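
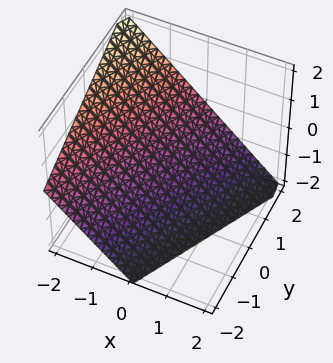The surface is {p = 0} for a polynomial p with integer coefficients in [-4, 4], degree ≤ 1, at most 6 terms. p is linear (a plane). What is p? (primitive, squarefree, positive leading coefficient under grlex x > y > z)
1. deg p = 1.
2. Checking where it meets the axes: it meets the z-axis at z = -1 (among the integer gridlines); it meets the y-axis at y = 2 (among the integer gridlines); it meets the x-axis at x = -1 (among the integer gridlines).
3. Assembling these constraints gives the stated polynomial.

2*x - y + 2*z + 2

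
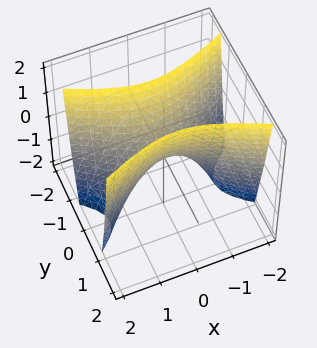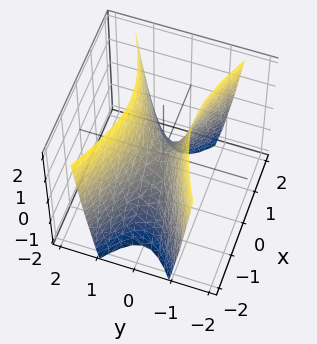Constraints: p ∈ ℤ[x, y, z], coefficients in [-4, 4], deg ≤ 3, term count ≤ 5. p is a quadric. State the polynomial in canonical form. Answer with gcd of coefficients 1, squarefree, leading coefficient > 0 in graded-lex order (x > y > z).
1. The degree is 2 — a hyperbolic paraboloid; a quadric.
2. Symmetries: the x ↦ −x reflection is a symmetry, so x appears only in even powers; mirror symmetry y ↦ −y ⇒ only even powers of y.
3. From the visible intercepts: one z-axis crossing is at z = 0; it crosses the y-axis at the gridline y = 0; it crosses the x-axis at the gridline x = 0.
4. Fitting integer coefficients to these (and the overall shape) gives p.

x^2 - 3*y^2 + z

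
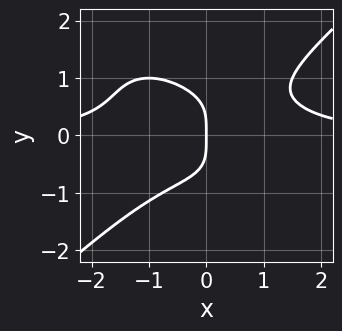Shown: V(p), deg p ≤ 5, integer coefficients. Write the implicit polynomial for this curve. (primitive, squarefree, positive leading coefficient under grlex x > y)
First, degree: a generic line meets the curve in up to 4 points, so deg p = 4.
Then, reading off the gridlines: it crosses the x-axis at the gridline x = 0; it meets the y-axis at y = 0 (among the integer gridlines).
Finally, assembling these constraints gives the stated polynomial.

2*x^3*y + x^2*y^2 - x*y^3 - 3*y^4 - 3*x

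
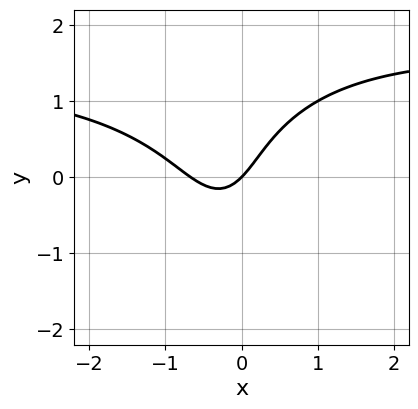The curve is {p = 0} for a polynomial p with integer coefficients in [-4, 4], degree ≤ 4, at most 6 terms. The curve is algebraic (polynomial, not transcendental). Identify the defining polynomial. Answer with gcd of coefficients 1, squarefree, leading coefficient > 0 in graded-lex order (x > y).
(a) The degree is 3 — the shape is more complex than any degree-2 curve.
(b) Observable constraints: one x-axis crossing is at x = 0; it meets the y-axis at y = 0 (among the integer gridlines).
(c) These observations pin down the coefficients.

2*x^2*y + y^3 - 3*x^2 - 2*x + 2*y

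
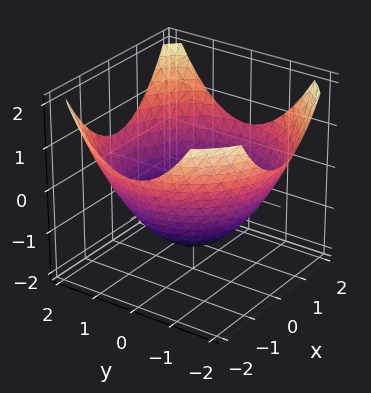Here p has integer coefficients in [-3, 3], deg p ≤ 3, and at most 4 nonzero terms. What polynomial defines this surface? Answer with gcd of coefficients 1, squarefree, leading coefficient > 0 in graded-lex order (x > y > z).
First, degree: a generic line meets the surface in up to 2 points, so deg p = 2.
Next, symmetries: the z-axis is an axis of rotation, so x and y enter only as x² + y².
Next, reading off the gridlines: a circular section at z = -1 has radius exactly 1.
Finally, fitting integer coefficients to these (and the overall shape) gives p.

x^2 + y^2 - 2*z - 3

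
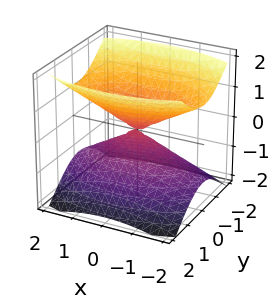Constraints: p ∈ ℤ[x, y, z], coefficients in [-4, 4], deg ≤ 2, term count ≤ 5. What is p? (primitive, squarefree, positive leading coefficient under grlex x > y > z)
x^2 + 3*y^2 - 3*z^2

(a) I count 2 distinct pieces.
(b) The degree is 2 — a double cone through the origin; a quadric.
(c) Symmetries: it's symmetric under x → −x, forcing even powers of x; the z ↦ −z reflection is a symmetry, so z appears only in even powers; the y ↦ −y reflection is a symmetry, so y appears only in even powers.
(d) Reading off the gridlines: one z-axis crossing is at z = 0; one y-axis crossing is at y = 0.
(e) These observations pin down the coefficients.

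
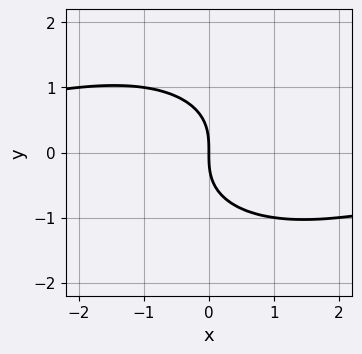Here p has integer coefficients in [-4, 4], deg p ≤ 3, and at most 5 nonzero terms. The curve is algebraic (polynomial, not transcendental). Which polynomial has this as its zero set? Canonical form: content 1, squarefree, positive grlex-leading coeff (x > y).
1. The degree is 3 — a generic line meets the curve in up to 3 points.
2. Reading off the gridlines: one x-axis crossing is at x = 0; it crosses the y-axis at the gridline y = 0.
3. These observations pin down the coefficients.

x^2*y + 2*y^3 + 3*x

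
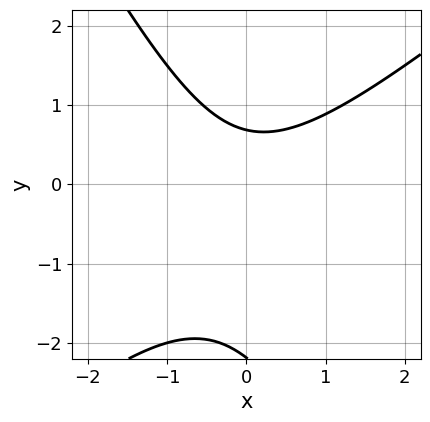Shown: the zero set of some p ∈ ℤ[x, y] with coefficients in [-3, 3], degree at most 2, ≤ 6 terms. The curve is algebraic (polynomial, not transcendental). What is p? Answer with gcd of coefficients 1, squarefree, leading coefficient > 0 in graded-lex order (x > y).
First, deg p = 2.
Next, checking where it meets the axes: no x-intercept at any integer in the box.
Finally, fitting integer coefficients to these (and the overall shape) gives p.

3*x^2 - 2*x*y - 2*y^2 - 3*y + 3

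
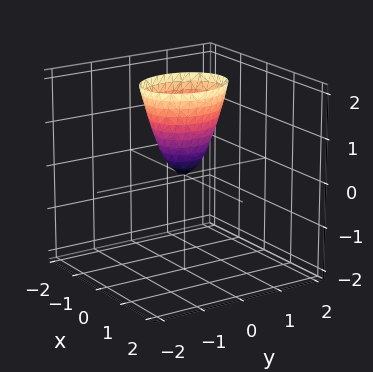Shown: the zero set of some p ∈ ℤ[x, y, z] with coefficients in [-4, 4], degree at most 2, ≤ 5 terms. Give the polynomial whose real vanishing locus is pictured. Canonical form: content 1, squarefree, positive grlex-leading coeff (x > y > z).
1. Degree: a paraboloid; a quadric, so deg p = 2.
2. Symmetries: it's symmetric under x → −x, forcing even powers of x; the y ↦ −y reflection is a symmetry, so y appears only in even powers.
3. Reading off the gridlines: it crosses the x-axis at the gridline x = 0; it crosses the y-axis at the gridline y = 0.
4. Solving for integer coefficients yields p as stated.

3*x^2 + 2*y^2 - z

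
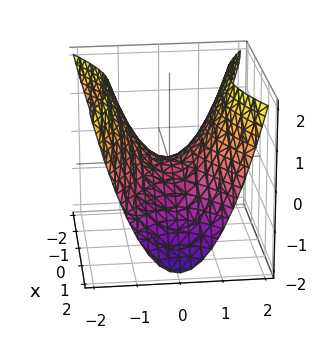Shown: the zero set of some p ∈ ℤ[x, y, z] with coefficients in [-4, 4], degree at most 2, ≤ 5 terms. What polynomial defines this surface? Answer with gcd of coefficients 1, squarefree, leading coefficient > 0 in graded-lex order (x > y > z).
1. deg p = 2. A hyperbolic paraboloid; a quadric.
2. Symmetries: mirror symmetry x ↦ −x ⇒ only even powers of x; mirror symmetry y ↦ −y ⇒ only even powers of y.
3. Checking where it meets the axes: it meets the z-axis at z = 0 (among the integer gridlines); it crosses the x-axis at the gridline x = 0; it meets the y-axis at y = 0 (among the integer gridlines).
4. The integer polynomial consistent with all of this is the stated p.

x^2 - 2*y^2 + 2*z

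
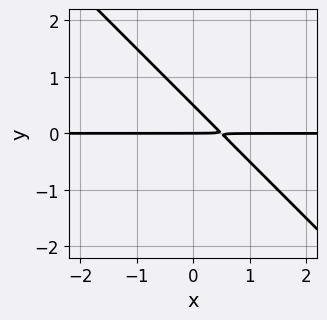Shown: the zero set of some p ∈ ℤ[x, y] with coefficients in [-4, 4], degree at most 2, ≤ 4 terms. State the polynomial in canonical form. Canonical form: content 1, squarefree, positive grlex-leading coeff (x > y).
2*x*y + 2*y^2 - y

The degree is 2 — no degree-1 curve has this shape.
Observable constraints: it crosses the y-axis at the gridline y = 0; the visible x-axis segment lies entirely on the curve.
The integer polynomial consistent with all of this is the stated p.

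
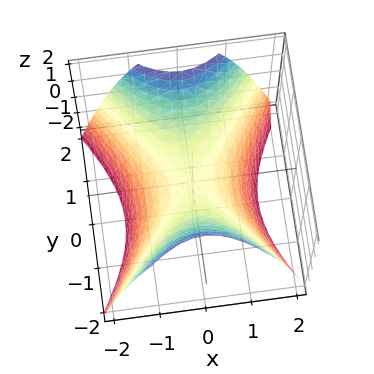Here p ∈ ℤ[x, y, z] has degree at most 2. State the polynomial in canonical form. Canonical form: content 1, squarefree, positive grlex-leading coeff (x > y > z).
3*x^2 - 2*y^2 + 3*z

First, the degree is 2 — a saddle surface; a quadric.
Then, symmetries: mirror symmetry y ↦ −y ⇒ only even powers of y; mirror symmetry x ↦ −x ⇒ only even powers of x.
Then, checking where it meets the axes: it crosses the x-axis at the gridline x = 0; one z-axis crossing is at z = 0; one y-axis crossing is at y = 0.
Finally, together with the visible shape, these determine p as stated.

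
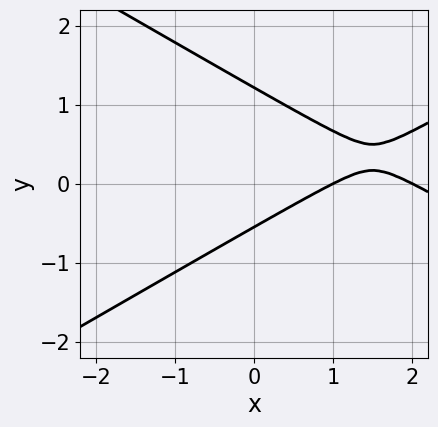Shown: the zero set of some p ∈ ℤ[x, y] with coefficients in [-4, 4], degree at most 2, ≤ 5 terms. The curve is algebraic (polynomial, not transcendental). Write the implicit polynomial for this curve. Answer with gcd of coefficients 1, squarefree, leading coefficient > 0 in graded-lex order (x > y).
x^2 - 3*y^2 - 3*x + 2*y + 2

deg p = 2. The shape is more complex than any degree-1 curve.
Observable constraints: the x-axis gridline crossings are at x ∈ {1, 2}.
Matching integer coefficients to the picture gives p.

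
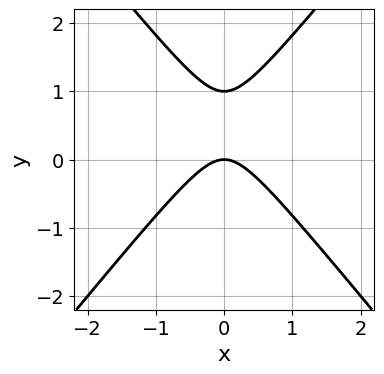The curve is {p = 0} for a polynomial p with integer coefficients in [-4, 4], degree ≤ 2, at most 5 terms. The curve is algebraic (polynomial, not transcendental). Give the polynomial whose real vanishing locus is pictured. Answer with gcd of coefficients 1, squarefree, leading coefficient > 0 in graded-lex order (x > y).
3*x^2 - 2*y^2 + 2*y

(a) deg p = 2.
(b) Symmetries: the x ↦ −x reflection is a symmetry, so x appears only in even powers.
(c) Against the integer gridlines: one x-axis crossing is at x = 0; the y-axis gridline crossings are at y ∈ {0, 1}.
(d) These observations pin down the coefficients.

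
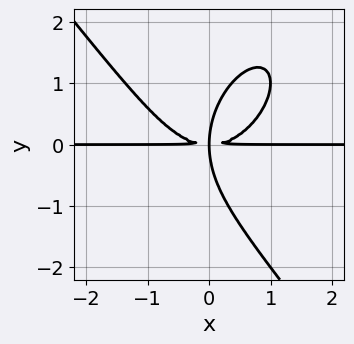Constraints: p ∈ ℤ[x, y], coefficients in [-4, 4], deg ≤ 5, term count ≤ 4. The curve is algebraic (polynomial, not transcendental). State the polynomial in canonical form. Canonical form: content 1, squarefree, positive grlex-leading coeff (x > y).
First, deg p = 4. A generic line meets the curve in up to 4 points.
Next, observable constraints: the visible x-axis segment lies entirely on the curve.
Finally, the integer polynomial consistent with all of this is the stated p.

2*x^3*y + y^4 - 3*x*y^2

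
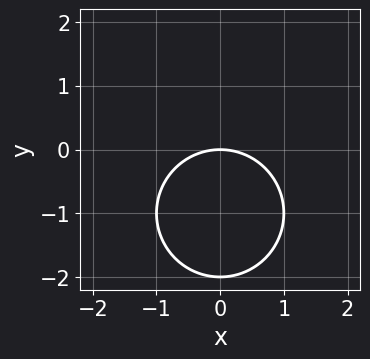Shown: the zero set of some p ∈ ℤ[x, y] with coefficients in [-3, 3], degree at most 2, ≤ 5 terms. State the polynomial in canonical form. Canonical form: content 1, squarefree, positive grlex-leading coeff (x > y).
First, the degree is 2 — the shape is more complex than any degree-1 curve.
Next, symmetries: mirror symmetry x ↦ −x ⇒ only even powers of x.
Then, from the axis intercepts and sections: one x-axis crossing is at x = 0; among the integer gridlines, it crosses the y-axis at y ∈ {-2, 0}.
Finally, together with the visible shape, these determine p as stated.

x^2 + y^2 + 2*y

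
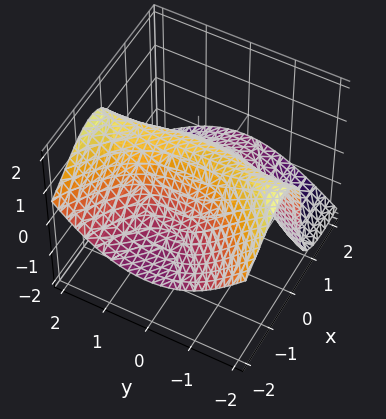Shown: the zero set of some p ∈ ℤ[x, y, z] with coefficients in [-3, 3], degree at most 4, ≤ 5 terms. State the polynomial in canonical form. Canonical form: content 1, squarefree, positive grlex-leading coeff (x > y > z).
Degree: the shape is more complex than any degree-2 surface, so deg p = 3.
Reading off the gridlines: the x-axis gridline crossings are at x ∈ {-1, 1}; no y-intercept at any integer in the box.
The integer polynomial consistent with all of this is the stated p.

3*x^2*z + 2*x*y^2 + z^3 + 2*x^2 - 2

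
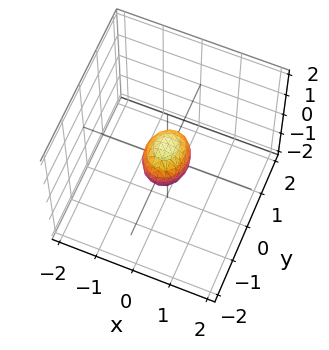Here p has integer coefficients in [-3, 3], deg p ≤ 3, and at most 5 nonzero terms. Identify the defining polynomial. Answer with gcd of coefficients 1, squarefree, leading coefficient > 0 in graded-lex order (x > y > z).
3*x^2 + 2*y^2 + 2*z^2 - 1

Degree: bounded and convex; a quadric, so deg p = 2.
Symmetries: mirror symmetry z ↦ −z ⇒ only even powers of z; mirror symmetry x ↦ −x ⇒ only even powers of x; mirror symmetry y ↦ −y ⇒ only even powers of y.
Together with the visible shape, these determine p as stated.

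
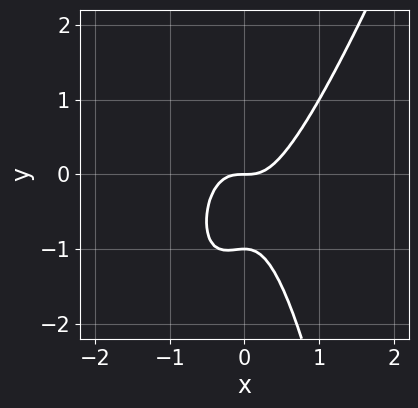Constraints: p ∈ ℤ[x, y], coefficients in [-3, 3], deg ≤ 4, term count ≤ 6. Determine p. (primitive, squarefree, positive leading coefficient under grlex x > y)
3*x^3 - x^2*y - y^2 - y

deg p = 3. A generic line meets the curve in up to 3 points.
From the axis intercepts and sections: among the integer gridlines, it crosses the y-axis at y ∈ {-1, 0}; it crosses the x-axis at the gridline x = 0.
The integer polynomial consistent with all of this is the stated p.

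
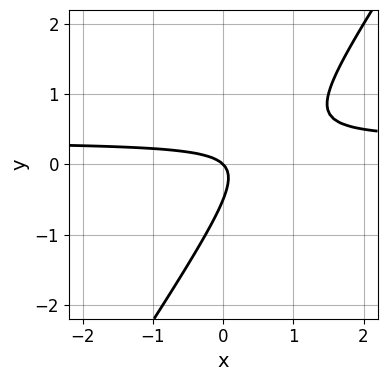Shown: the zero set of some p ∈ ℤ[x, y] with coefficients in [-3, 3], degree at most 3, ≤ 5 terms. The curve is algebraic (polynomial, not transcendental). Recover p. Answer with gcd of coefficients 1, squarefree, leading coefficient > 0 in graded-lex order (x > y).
3*x*y - 2*y^2 - x - y

First, degree: a generic line meets the curve in up to 2 points, so deg p = 2.
Then, from the visible intercepts: it crosses the y-axis at the gridline y = 0; it crosses the x-axis at the gridline x = 0.
Finally, together with the visible shape, these determine p as stated.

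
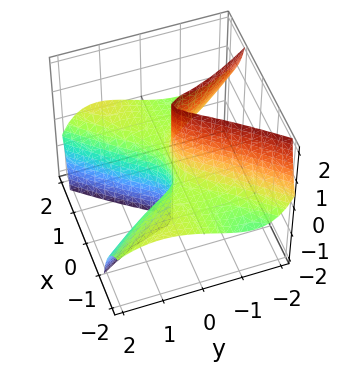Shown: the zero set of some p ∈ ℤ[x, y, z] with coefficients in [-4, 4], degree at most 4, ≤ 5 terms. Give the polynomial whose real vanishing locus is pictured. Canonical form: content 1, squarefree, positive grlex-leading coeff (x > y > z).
First, the degree is 3 — a generic line meets the surface in up to 3 points.
Next, from the visible intercepts: the visible x-axis segment lies entirely on the surface; the visible z-axis segment lies entirely on the surface; it crosses the y-axis at the gridline y = 0.
Finally, matching integer coefficients to the picture gives p.

x^2*y - 2*x^2*z + x*y*z - y^3 - y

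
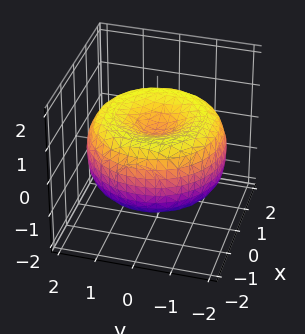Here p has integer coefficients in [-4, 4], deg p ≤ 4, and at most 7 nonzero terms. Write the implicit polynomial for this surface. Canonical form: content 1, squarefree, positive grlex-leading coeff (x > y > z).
x^4 + 2*x^2*y^2 + y^4 - 3*x^2 - 3*y^2 + 3*z^2 - 1

First, the degree is 4 — a generic line meets the surface in up to 4 points.
Then, symmetry: every cross-section ⟂ z is a circle, so x, y appear only via x² + y².
Then, checking where it meets the axes: a circular section at z = -1 has radius exactly 1.
Finally, assembling these constraints gives the stated polynomial.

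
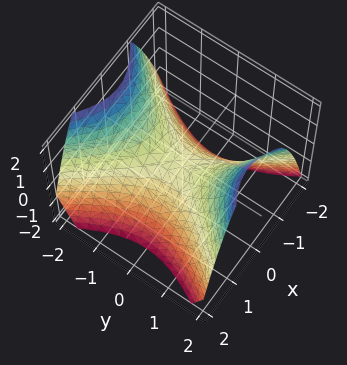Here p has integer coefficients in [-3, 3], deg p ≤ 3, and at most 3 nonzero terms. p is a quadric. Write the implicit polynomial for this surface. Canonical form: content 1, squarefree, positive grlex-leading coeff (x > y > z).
3*x^2 - 2*y^2 + 3*z

First, deg p = 2. A hyperbolic paraboloid; a quadric.
Then, symmetries: mirror symmetry x ↦ −x ⇒ only even powers of x; mirror symmetry y ↦ −y ⇒ only even powers of y.
Then, checking where it meets the axes: it crosses the x-axis at the gridline x = 0; it meets the z-axis at z = 0 (among the integer gridlines); one y-axis crossing is at y = 0.
Finally, fitting integer coefficients to these (and the overall shape) gives p.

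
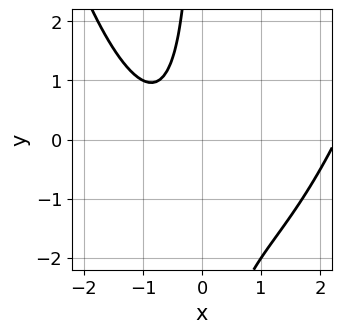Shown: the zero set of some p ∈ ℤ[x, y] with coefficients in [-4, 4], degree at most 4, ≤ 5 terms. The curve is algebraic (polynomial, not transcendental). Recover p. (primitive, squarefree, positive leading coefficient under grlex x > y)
(a) The degree is 3 — no degree-2 curve has this shape.
(b) Reading off the gridlines: no y-intercept at any integer in the box; the curve avoids every integer x-axis point in the box.
(c) Solving for integer coefficients yields p as stated.

x^3 - x^2 - 2*x*y - 2*x - 2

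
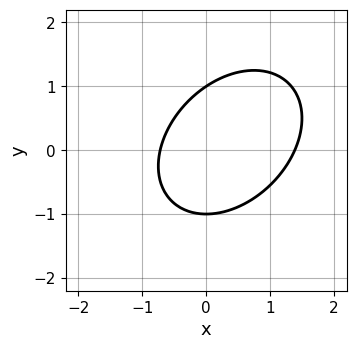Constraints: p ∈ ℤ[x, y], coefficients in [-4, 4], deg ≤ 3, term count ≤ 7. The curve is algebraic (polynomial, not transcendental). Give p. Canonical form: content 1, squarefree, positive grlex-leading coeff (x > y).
(a) The degree is 2 — no degree-1 curve has this shape.
(b) Checking where it meets the axes: among the integer gridlines, it crosses the y-axis at y ∈ {-1, 1}.
(c) Assembling these constraints gives the stated polynomial.

3*x^2 - 2*x*y + 3*y^2 - 2*x - 3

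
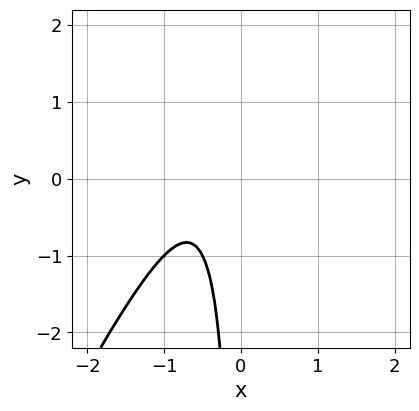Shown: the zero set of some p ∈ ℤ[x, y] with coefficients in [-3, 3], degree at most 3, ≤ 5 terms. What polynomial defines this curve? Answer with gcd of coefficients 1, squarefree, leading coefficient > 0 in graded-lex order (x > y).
2*x^2 - x*y + 2*x + 1

First, degree: no degree-1 curve has this shape, so deg p = 2.
Then, from the axis intercepts and sections: no y-intercept at any integer in the box; the curve avoids every integer x-axis point in the box.
Finally, together with the visible shape, these determine p as stated.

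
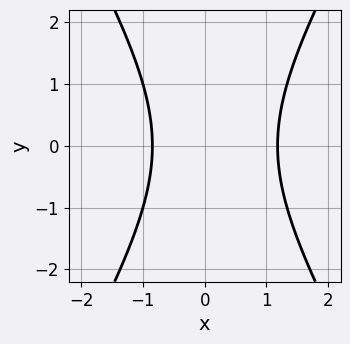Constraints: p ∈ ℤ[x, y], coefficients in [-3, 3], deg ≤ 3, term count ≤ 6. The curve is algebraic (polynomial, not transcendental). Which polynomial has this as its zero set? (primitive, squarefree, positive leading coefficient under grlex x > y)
3*x^2 - y^2 - x - 3

1. deg p = 2. No degree-1 curve has this shape.
2. Symmetries: mirror symmetry y ↦ −y ⇒ only even powers of y.
3. From the visible intercepts: no y-intercept at any integer in the box.
4. The integer polynomial consistent with all of this is the stated p.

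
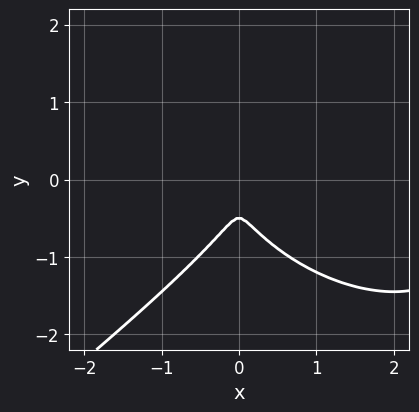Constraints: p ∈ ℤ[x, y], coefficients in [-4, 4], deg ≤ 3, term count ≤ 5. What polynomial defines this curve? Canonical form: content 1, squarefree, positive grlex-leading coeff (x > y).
x^3 - 2*y^3 - 3*x^2 - y^2

First, deg p = 3. No degree-2 curve has this shape.
Finally, matching integer coefficients to the picture gives p.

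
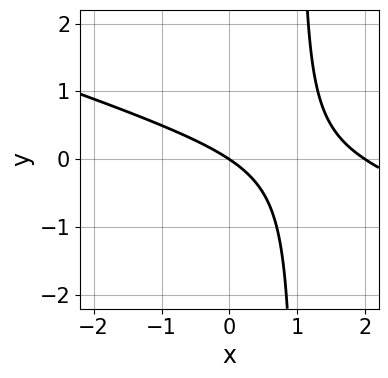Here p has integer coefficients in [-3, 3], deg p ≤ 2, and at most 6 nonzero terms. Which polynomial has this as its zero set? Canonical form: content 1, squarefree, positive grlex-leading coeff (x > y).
x^2 + 3*x*y - 2*x - 3*y

First, degree: no degree-1 curve has this shape, so deg p = 2.
Next, from the visible intercepts: one y-axis crossing is at y = 0; the x-axis gridline crossings are at x ∈ {0, 2}.
Finally, fitting integer coefficients to these (and the overall shape) gives p.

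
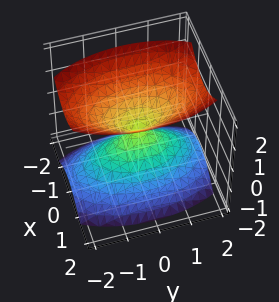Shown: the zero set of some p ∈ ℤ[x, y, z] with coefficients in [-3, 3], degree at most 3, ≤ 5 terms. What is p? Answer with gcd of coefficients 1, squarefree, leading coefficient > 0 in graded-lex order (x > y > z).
3*x^2 + y^2 - 2*z^2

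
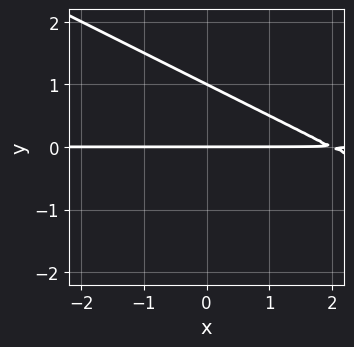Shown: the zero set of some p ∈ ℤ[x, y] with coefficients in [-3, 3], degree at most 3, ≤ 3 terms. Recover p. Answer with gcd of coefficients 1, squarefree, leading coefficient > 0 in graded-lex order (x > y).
x*y + 2*y^2 - 2*y

(a) The degree is 2 — no degree-1 curve has this shape.
(b) Checking where it meets the axes: among the integer gridlines, it crosses the y-axis at y ∈ {0, 1}; every point of the x-axis in the box is on the curve.
(c) Assembling these constraints gives the stated polynomial.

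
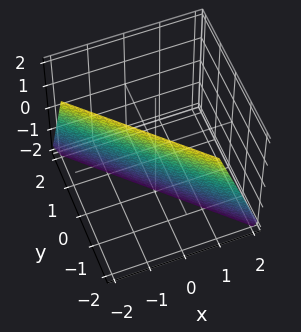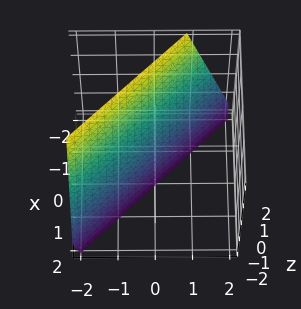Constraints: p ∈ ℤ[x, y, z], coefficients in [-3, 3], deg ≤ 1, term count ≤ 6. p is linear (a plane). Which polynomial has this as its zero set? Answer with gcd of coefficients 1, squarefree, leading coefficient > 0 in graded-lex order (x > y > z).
3*x + 3*y + z + 2

1. Degree: the surface is flat (a plane), so deg p = 1.
2. Observable constraints: one z-axis crossing is at z = -2.
3. Solving for integer coefficients yields p as stated.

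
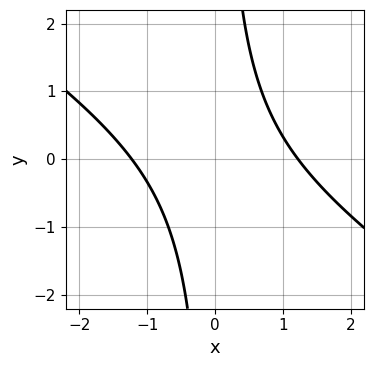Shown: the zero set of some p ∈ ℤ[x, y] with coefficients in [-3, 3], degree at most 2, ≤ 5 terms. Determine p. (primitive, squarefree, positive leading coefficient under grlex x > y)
1. The degree is 2 — the shape is more complex than any degree-1 curve.
2. Against the integer gridlines: the curve avoids every integer y-axis point in the box.
3. Solving for integer coefficients yields p as stated.

2*x^2 + 3*x*y - 3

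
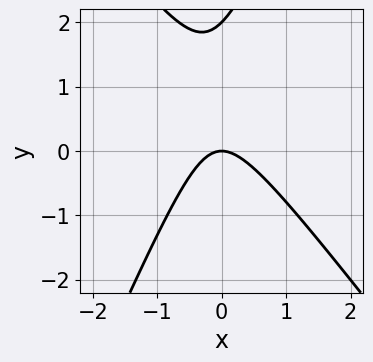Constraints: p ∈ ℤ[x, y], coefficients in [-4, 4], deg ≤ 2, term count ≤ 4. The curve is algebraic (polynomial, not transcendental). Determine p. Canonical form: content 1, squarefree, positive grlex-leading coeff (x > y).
3*x^2 + x*y - y^2 + 2*y

(a) The degree is 2 — no degree-1 curve has this shape.
(b) From the visible intercepts: it crosses the x-axis at the gridline x = 0; the y-axis gridline crossings are at y ∈ {0, 2}.
(c) These observations pin down the coefficients.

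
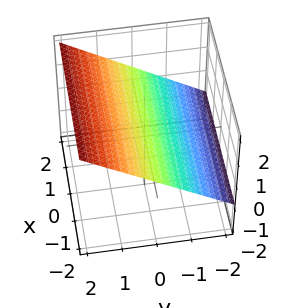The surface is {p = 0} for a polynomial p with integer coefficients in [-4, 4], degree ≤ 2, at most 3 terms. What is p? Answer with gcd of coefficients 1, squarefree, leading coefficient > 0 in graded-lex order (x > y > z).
Degree: the surface is flat (a plane), so deg p = 1.
Reading off the gridlines: it misses every integer gridline on the x-axis; it crosses the y-axis at the gridline y = -1.
Putting this together gives p.

2*y - 3*z + 2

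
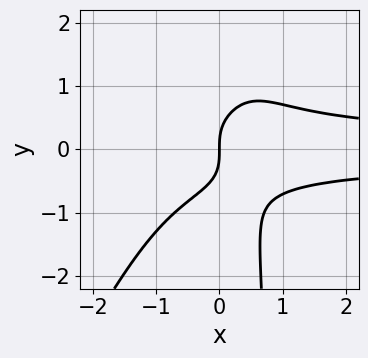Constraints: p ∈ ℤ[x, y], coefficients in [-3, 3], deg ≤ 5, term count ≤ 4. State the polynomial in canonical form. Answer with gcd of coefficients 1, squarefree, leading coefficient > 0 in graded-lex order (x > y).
2*x^2*y^2 - x*y^3 + y^3 - x

1. deg p = 4. The shape is more complex than any degree-3 curve.
2. Against the integer gridlines: it meets the y-axis at y = 0 (among the integer gridlines); it crosses the x-axis at the gridline x = 0.
3. Solving for integer coefficients yields p as stated.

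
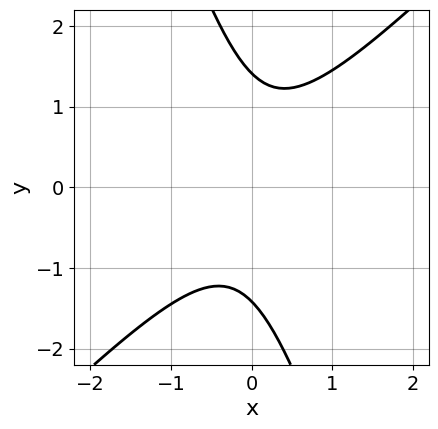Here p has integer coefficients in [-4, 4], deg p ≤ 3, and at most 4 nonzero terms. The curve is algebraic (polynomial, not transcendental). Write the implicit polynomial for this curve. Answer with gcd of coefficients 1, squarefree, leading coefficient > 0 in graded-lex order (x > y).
1. The degree is 2 — no degree-1 curve has this shape.
2. From the axis intercepts and sections: no x-intercept at any integer in the box.
3. Solving for integer coefficients yields p as stated.

3*x^2 - 2*x*y - y^2 + 2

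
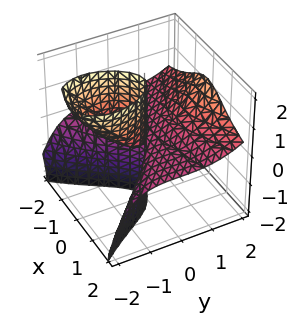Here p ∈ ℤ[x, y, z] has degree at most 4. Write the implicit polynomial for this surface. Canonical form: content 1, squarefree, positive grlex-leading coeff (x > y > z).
(a) There are 2 components. Treating them together as one polynomial.
(b) The degree is 3 — no degree-2 surface has this shape.
(c) Observable constraints: every point of the z-axis in the box is on the surface; one y-axis crossing is at y = 0; the visible x-axis segment lies entirely on the surface.
(d) Matching integer coefficients to the picture gives p.

3*x^2*z - y^3 + 3*y*z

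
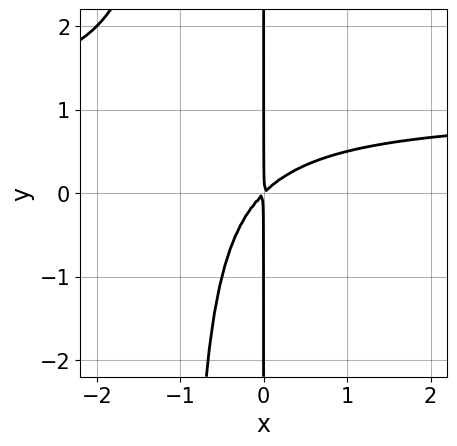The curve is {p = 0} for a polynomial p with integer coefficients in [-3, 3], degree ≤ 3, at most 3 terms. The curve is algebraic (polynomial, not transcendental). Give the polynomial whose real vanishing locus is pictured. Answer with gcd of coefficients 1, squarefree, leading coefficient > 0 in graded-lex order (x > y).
1. Degree: a generic line meets the curve in up to 3 points, so deg p = 3.
2. Against the integer gridlines: every point of the y-axis in the box is on the curve.
3. Fitting integer coefficients to these (and the overall shape) gives p.

x^2*y - x^2 + x*y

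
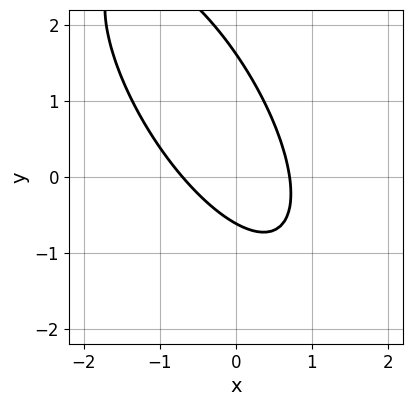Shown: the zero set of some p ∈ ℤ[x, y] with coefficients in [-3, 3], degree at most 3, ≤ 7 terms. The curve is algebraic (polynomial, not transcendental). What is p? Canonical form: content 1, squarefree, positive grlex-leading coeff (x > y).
deg p = 2. The shape is more complex than any degree-1 curve.
Matching integer coefficients to the picture gives p.

2*x^2 + 2*x*y + y^2 - y - 1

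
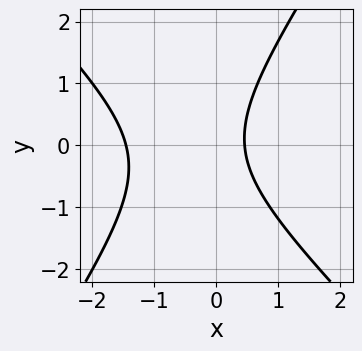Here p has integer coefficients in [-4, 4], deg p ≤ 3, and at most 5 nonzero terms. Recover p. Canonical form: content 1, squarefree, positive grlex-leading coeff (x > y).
3*x^2 + x*y - 2*y^2 + 3*x - 2

(a) The degree is 2 — no degree-1 curve has this shape.
(b) Reading off the gridlines: the curve avoids every integer y-axis point in the box.
(c) Matching integer coefficients to the picture gives p.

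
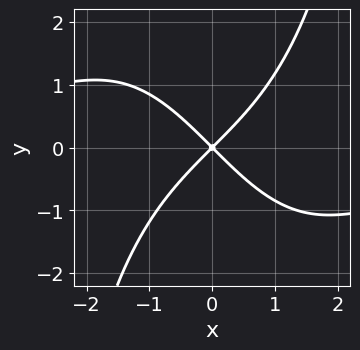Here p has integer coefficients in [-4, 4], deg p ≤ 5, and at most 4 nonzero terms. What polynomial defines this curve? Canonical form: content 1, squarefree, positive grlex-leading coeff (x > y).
x^3*y + 3*x^2 - 3*y^2

(a) Degree: a generic line meets the curve in up to 4 points, so deg p = 4.
(b) Reading off the gridlines: it crosses the x-axis at the gridline x = 0; it crosses the y-axis at the gridline y = 0.
(c) Together with the visible shape, these determine p as stated.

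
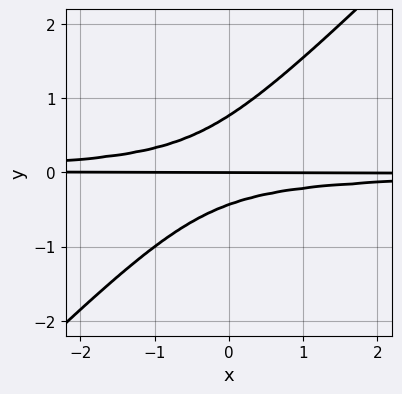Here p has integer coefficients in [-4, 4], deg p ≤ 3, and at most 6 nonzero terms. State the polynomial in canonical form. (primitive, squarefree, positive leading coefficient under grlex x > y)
1. The degree is 3 — the shape is more complex than any degree-2 curve.
2. Checking where it meets the axes: the visible x-axis segment lies entirely on the curve; it crosses the y-axis at the gridline y = 0.
3. Assembling these constraints gives the stated polynomial.

3*x*y^2 - 3*y^3 + y^2 + y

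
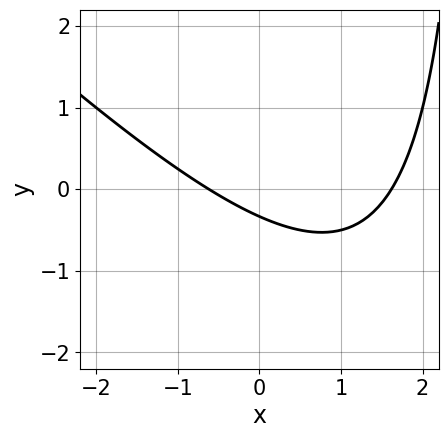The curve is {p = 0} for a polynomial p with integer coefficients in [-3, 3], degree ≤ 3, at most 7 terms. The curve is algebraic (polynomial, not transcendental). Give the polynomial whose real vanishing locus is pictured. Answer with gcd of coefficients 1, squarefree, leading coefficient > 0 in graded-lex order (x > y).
Degree: no degree-1 curve has this shape, so deg p = 2.
Solving for integer coefficients yields p as stated.

x^2 + x*y - x - 3*y - 1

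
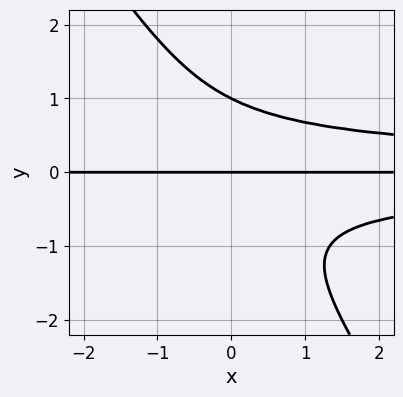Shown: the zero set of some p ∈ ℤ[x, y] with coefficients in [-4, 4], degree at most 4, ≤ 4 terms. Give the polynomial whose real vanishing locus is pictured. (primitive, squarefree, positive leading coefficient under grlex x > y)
First, degree: no degree-3 curve has this shape, so deg p = 4.
Next, against the integer gridlines: the visible x-axis segment lies entirely on the curve; among the integer gridlines, it crosses the y-axis at y ∈ {0, 1}.
Finally, fitting integer coefficients to these (and the overall shape) gives p.

3*x*y^3 + 2*y^4 - 2*y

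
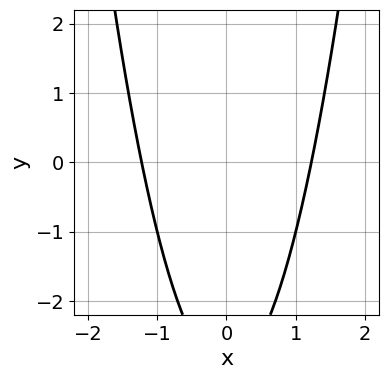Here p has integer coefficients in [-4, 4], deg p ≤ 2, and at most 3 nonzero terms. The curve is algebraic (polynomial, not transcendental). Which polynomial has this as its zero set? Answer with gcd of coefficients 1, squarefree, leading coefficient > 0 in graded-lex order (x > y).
2*x^2 - y - 3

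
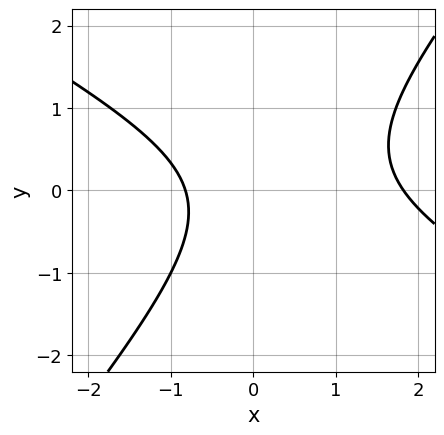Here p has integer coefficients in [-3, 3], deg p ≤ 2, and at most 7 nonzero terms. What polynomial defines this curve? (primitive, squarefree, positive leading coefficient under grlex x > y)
2*x^2 + 2*x*y - 3*y^2 - 2*x - 3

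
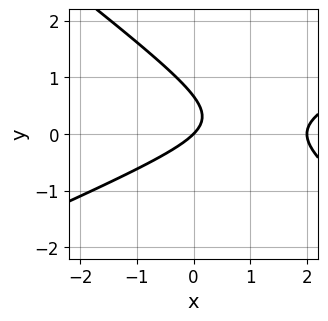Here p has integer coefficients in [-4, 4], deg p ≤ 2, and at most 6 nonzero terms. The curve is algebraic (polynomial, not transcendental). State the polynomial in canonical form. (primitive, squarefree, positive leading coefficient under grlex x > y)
x^2 - x*y - 3*y^2 - 2*x + 2*y

The degree is 2 — the shape is more complex than any degree-1 curve.
Observable constraints: among the integer gridlines, it crosses the x-axis at x ∈ {0, 2}; one y-axis crossing is at y = 0.
The integer polynomial consistent with all of this is the stated p.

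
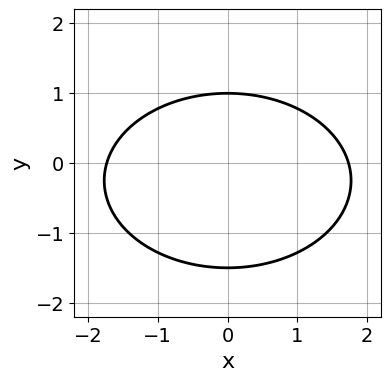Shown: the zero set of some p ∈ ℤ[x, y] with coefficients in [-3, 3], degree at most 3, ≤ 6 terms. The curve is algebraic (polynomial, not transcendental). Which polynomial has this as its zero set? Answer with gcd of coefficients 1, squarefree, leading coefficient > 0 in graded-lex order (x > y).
(a) The degree is 2 — the shape is more complex than any degree-1 curve.
(b) Symmetries: mirror symmetry x ↦ −x ⇒ only even powers of x.
(c) From the axis intercepts and sections: one y-axis crossing is at y = 1.
(d) Fitting integer coefficients to these (and the overall shape) gives p.

x^2 + 2*y^2 + y - 3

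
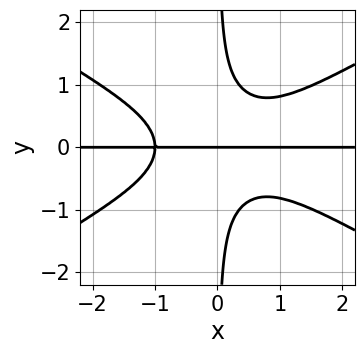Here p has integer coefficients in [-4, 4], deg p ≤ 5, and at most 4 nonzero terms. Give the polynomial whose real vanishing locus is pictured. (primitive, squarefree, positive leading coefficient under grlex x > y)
(a) The degree is 4 — no degree-3 curve has this shape.
(b) From the visible intercepts: every point of the x-axis in the box is on the curve; it crosses the y-axis at the gridline y = 0.
(c) Putting this together gives p.

x^3*y - 3*x*y^3 + y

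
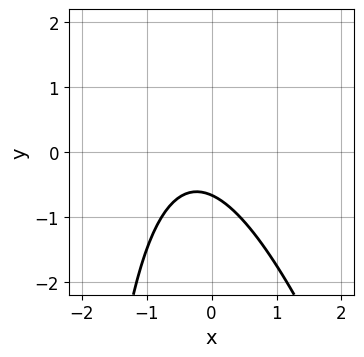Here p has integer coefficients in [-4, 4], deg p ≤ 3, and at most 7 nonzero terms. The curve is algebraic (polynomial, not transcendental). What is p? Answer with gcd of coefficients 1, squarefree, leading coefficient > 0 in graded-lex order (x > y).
3*x^2 + x*y + 2*x + 3*y + 2

1. deg p = 2. A generic line meets the curve in up to 2 points.
2. Against the integer gridlines: no x-intercept at any integer in the box.
3. Together with the visible shape, these determine p as stated.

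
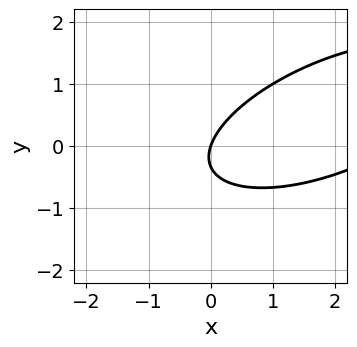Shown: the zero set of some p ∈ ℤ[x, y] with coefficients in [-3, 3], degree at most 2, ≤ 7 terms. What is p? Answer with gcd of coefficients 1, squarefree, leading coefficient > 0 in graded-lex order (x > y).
x^2 - 2*x*y + 3*y^2 - 3*x + y

(a) The degree is 2 — the shape is more complex than any degree-1 curve.
(b) From the visible intercepts: one y-axis crossing is at y = 0; one x-axis crossing is at x = 0.
(c) Putting this together gives p.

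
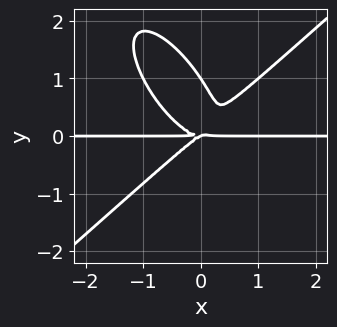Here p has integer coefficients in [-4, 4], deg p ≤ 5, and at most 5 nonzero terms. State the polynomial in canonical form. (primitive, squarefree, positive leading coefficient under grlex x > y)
deg p = 4.
From the axis intercepts and sections: the visible x-axis segment lies entirely on the curve; the y-axis gridline crossings are at y ∈ {0, 1}.
Fitting integer coefficients to these (and the overall shape) gives p.

3*x^3*y - 2*x*y^3 - 2*y^4 - x*y^2 + 2*y^3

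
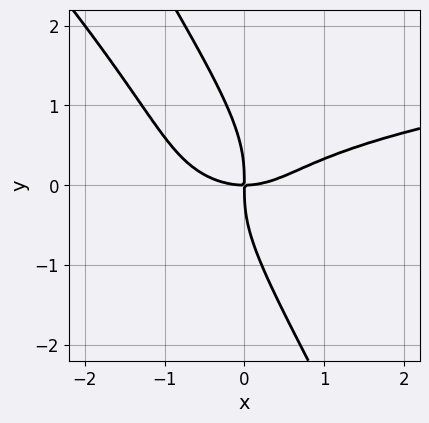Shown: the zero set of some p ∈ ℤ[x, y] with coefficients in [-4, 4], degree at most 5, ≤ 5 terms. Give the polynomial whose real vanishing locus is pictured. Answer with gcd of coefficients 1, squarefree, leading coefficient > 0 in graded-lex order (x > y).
2*x^2*y^2 + 3*x*y^3 + y^4 - x^3 + 2*x*y

First, the degree is 4 — no degree-3 curve has this shape.
Then, against the integer gridlines: it crosses the y-axis at the gridline y = 0; it crosses the x-axis at the gridline x = 0.
Finally, fitting integer coefficients to these (and the overall shape) gives p.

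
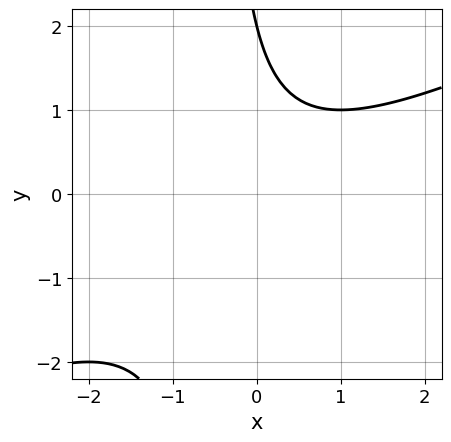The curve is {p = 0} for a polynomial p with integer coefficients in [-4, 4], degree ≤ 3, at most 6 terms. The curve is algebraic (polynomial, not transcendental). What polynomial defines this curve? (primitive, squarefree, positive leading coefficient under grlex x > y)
1. deg p = 2. The shape is more complex than any degree-1 curve.
2. Checking where it meets the axes: it misses every integer gridline on the x-axis; one y-axis crossing is at y = 2.
3. The integer polynomial consistent with all of this is the stated p.

x^2 - 2*x*y - y + 2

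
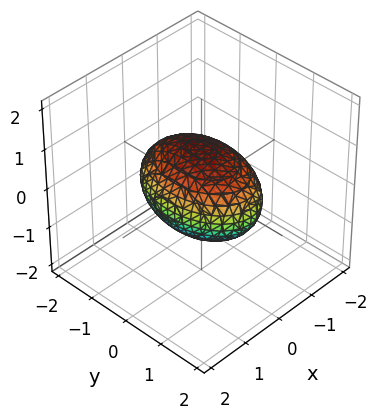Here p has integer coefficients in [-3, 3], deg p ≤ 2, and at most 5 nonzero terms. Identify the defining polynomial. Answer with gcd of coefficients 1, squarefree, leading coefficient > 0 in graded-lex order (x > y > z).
2*x^2 + y^2 + 2*z^2 - 2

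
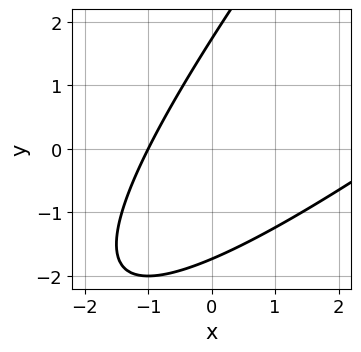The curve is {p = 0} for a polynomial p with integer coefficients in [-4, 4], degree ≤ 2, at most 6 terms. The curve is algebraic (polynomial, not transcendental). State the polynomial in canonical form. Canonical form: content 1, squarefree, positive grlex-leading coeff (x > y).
x^2 - 2*x*y + y^2 - 2*x - 3

1. deg p = 2.
2. From the axis intercepts and sections: it meets the x-axis at x = -1 (among the integer gridlines).
3. Putting this together gives p.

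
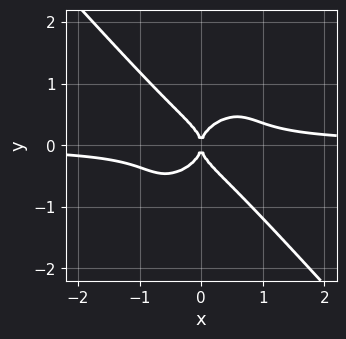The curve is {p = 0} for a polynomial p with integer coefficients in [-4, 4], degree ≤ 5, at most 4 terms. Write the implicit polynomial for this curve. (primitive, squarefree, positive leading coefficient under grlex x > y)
3*x^3*y - x^2*y^2 + 3*y^4 - x^2

1. Degree: the shape is more complex than any degree-3 curve, so deg p = 4.
2. Observable constraints: it crosses the x-axis at the gridline x = 0; one y-axis crossing is at y = 0.
3. Fitting integer coefficients to these (and the overall shape) gives p.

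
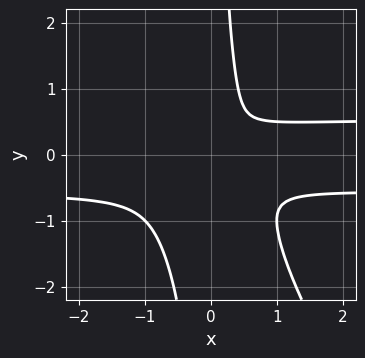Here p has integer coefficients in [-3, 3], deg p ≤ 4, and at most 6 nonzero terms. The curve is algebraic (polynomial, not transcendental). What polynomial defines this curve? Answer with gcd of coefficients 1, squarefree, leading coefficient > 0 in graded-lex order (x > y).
3*x^2*y^2 + 2*x*y^3 + 2*x*y^2 - x^2 - 2*y^2

Degree: the shape is more complex than any degree-3 curve, so deg p = 4.
The integer polynomial consistent with all of this is the stated p.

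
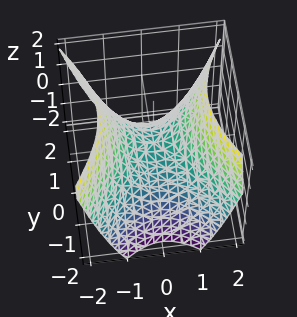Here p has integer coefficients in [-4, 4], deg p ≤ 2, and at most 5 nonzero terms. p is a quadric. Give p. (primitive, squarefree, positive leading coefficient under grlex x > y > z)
1. Degree: a hyperbolic paraboloid; a quadric, so deg p = 2.
2. Symmetries: mirror symmetry y ↦ −y ⇒ only even powers of y; the x ↦ −x reflection is a symmetry, so x appears only in even powers.
3. Observable constraints: it crosses the y-axis at the gridline y = 0; one z-axis crossing is at z = 0.
4. The integer polynomial consistent with all of this is the stated p.

3*x^2 - 2*y^2 - 3*z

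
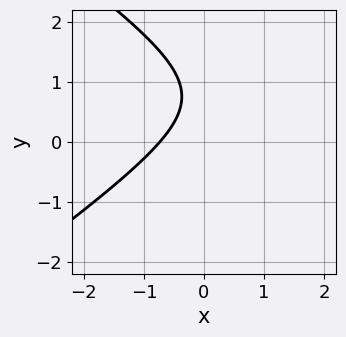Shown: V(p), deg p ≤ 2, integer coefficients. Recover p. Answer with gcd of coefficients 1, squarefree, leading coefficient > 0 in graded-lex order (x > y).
x^2 - 2*y^2 - 2*x + 3*y - 2

1. deg p = 2.
2. Reading off the gridlines: no y-intercept at any integer in the box.
3. These observations pin down the coefficients.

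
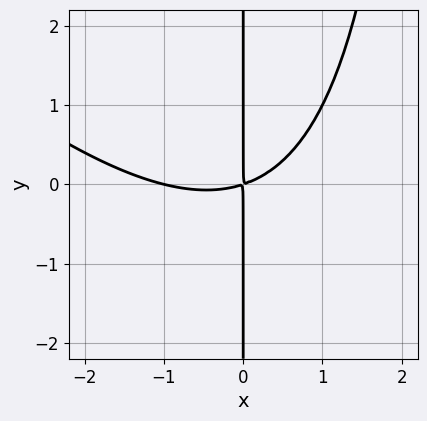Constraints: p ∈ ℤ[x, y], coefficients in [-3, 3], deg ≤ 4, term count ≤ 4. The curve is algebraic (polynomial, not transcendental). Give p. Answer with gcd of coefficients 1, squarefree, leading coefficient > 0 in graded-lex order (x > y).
First, degree: no degree-2 curve has this shape, so deg p = 3.
Then, from the visible intercepts: every point of the y-axis in the box is on the curve; it crosses the x-axis at the gridline x = -1.
Finally, together with the visible shape, these determine p as stated.

x^3 + x^2*y + x^2 - 3*x*y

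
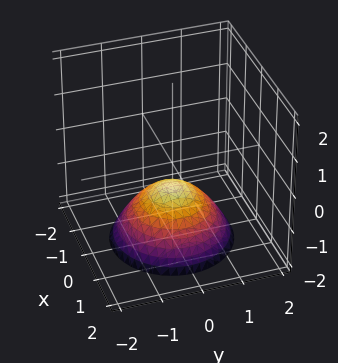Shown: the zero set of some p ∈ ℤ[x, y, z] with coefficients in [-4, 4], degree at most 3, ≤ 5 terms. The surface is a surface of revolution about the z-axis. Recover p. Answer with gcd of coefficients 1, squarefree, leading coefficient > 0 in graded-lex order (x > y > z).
First, degree: no degree-1 surface has this shape, so deg p = 2.
Then, symmetry: the surface is invariant under rotation about z: p = q(x² + y², z).
Next, checking where it meets the axes: it misses every integer gridline on the y-axis; a circular section at z = -1 has radius between 0 and 1.
Finally, together with the visible shape, these determine p as stated.

2*x^2 + 2*y^2 + 3*z + 2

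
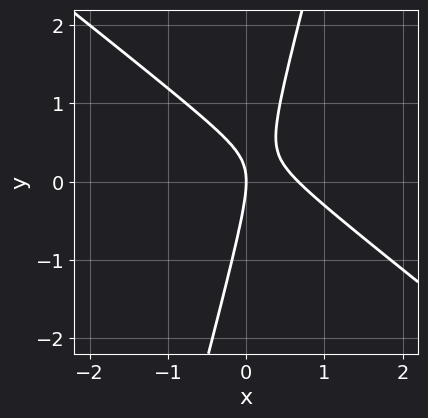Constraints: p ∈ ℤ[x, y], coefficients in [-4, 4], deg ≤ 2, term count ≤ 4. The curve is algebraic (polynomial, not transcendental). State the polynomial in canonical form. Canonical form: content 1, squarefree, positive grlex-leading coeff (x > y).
3*x^2 + 3*x*y - y^2 - 2*x

First, the degree is 2 — no degree-1 curve has this shape.
Then, from the visible intercepts: it meets the y-axis at y = 0 (among the integer gridlines); it meets the x-axis at x = 0 (among the integer gridlines).
Finally, together with the visible shape, these determine p as stated.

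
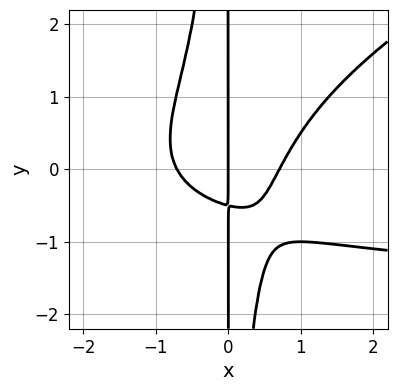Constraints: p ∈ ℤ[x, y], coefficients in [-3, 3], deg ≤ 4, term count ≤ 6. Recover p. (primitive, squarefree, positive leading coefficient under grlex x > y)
x^3*y - 2*x^2*y^2 + 2*x^3 - 2*x*y - x

First, the degree is 4 — the shape is more complex than any degree-3 curve.
Next, from the visible intercepts: every point of the y-axis in the box is on the curve; it crosses the x-axis at the gridline x = 0.
Finally, putting this together gives p.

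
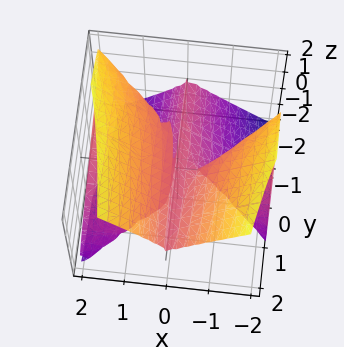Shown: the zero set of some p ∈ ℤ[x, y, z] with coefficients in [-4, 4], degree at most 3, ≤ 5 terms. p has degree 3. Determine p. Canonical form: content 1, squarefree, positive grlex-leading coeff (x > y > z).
Degree: no degree-2 surface has this shape, so deg p = 3.
From the visible intercepts: the visible x-axis segment lies entirely on the surface; the visible y-axis segment lies entirely on the surface.
Putting this together gives p.

x^2*y + 2*x^2*z - 2*z^3 + x*z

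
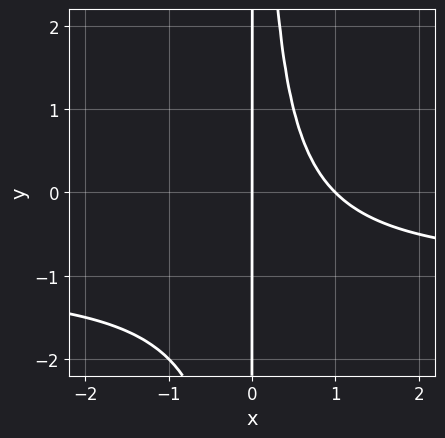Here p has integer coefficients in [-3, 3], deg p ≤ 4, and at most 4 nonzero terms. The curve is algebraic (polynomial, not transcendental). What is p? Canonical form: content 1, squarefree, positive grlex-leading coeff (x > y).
x^2*y + x^2 - x

1. deg p = 3.
2. Reading off the gridlines: among the integer gridlines, it crosses the x-axis at x ∈ {0, 1}; every point of the y-axis in the box is on the curve.
3. The integer polynomial consistent with all of this is the stated p.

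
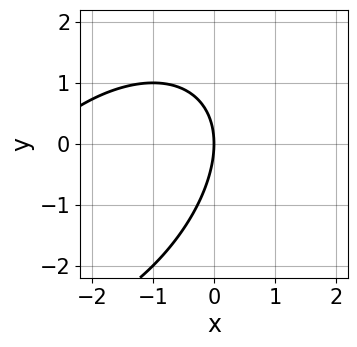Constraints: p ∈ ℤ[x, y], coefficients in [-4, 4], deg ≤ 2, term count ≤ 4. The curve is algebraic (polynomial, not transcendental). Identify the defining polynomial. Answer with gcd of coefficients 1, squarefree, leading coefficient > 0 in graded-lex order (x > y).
1. Degree: the shape is more complex than any degree-1 curve, so deg p = 2.
2. Against the integer gridlines: it meets the y-axis at y = 0 (among the integer gridlines); it crosses the x-axis at the gridline x = 0.
3. Together with the visible shape, these determine p as stated.

x^2 - x*y + y^2 + 3*x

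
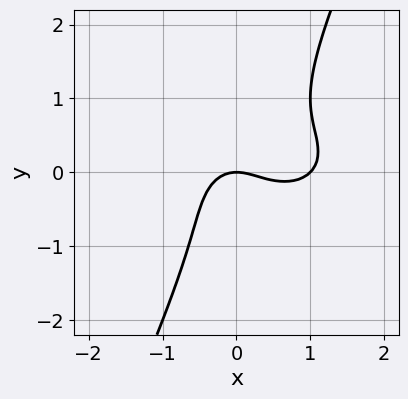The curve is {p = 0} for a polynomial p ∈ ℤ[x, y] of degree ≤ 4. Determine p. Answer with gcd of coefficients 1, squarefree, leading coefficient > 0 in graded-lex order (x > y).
1. deg p = 3. No degree-2 curve has this shape.
2. Reading off the gridlines: among the integer gridlines, it crosses the x-axis at x ∈ {0, 1}; one y-axis crossing is at y = 0.
3. These observations pin down the coefficients.

x^3 + 2*x*y^2 - y^3 - x^2 - y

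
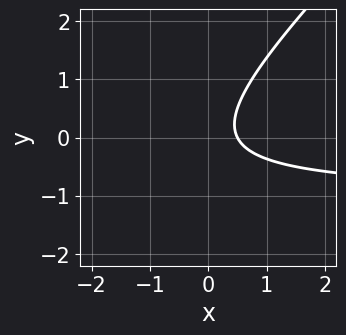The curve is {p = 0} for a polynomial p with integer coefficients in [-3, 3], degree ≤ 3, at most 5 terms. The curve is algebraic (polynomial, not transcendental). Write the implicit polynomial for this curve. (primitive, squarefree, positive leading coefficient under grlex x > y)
The degree is 2 — no degree-1 curve has this shape.
From the visible intercepts: the curve avoids every integer y-axis point in the box.
Assembling these constraints gives the stated polynomial.

2*x*y - 2*y^2 + 2*x - 1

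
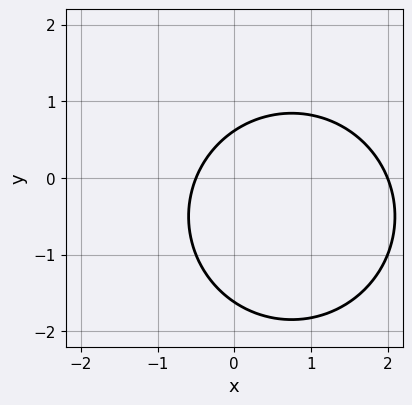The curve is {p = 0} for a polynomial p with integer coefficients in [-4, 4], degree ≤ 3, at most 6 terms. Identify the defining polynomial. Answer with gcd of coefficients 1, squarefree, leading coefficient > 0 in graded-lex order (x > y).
First, deg p = 2. The shape is more complex than any degree-1 curve.
Next, checking where it meets the axes: it crosses the x-axis at the gridline x = 2.
Finally, fitting integer coefficients to these (and the overall shape) gives p.

2*x^2 + 2*y^2 - 3*x + 2*y - 2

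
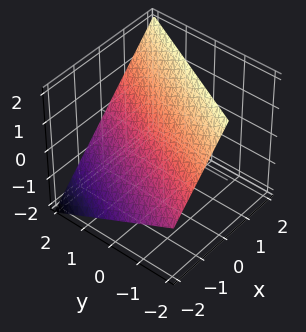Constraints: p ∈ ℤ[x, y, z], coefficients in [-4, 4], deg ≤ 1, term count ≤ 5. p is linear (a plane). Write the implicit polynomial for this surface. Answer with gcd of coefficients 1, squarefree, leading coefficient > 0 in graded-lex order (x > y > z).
2*x - y - 2*z + 2

1. deg p = 1. Every cross-section is a straight line — this is a plane.
2. Against the integer gridlines: one z-axis crossing is at z = 1; it meets the x-axis at x = -1 (among the integer gridlines); one y-axis crossing is at y = 2.
3. These observations pin down the coefficients.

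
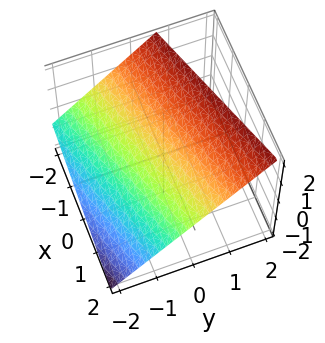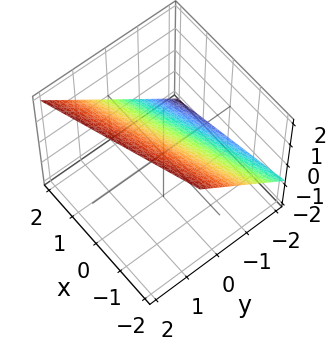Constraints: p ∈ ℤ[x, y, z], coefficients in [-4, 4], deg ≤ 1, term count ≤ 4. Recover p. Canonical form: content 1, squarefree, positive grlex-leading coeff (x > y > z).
x - 3*y + 3*z - 2

1. The degree is 1 — every cross-section is a straight line — this is a plane.
2. From the axis intercepts and sections: it crosses the x-axis at the gridline x = 2.
3. Together with the visible shape, these determine p as stated.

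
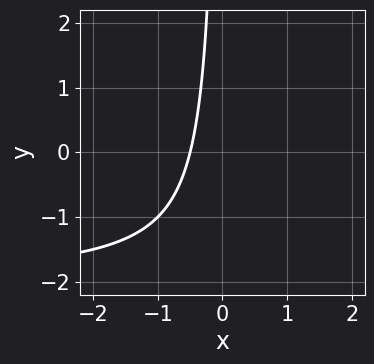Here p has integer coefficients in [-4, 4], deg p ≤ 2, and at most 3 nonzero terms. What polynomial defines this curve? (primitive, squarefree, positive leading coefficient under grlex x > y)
x*y + 2*x + 1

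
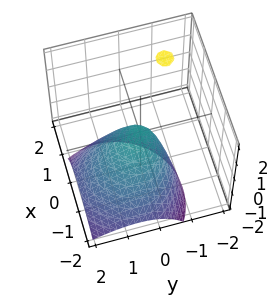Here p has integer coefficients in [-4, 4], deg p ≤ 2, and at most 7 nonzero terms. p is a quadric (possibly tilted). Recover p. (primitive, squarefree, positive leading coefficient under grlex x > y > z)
x^2 - x*z + y^2 + y*z + z

(a) deg p = 2. No degree-1 surface has this shape.
(b) From the visible intercepts: it meets the z-axis at z = 0 (among the integer gridlines); it crosses the x-axis at the gridline x = 0; it meets the y-axis at y = 0 (among the integer gridlines).
(c) These observations pin down the coefficients.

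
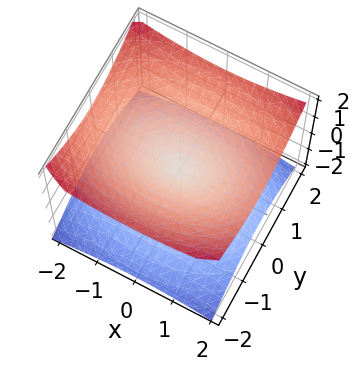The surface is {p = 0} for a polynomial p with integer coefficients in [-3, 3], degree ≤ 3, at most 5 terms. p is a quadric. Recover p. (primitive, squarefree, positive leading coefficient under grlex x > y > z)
x^2 + 2*y^2 - 3*z^2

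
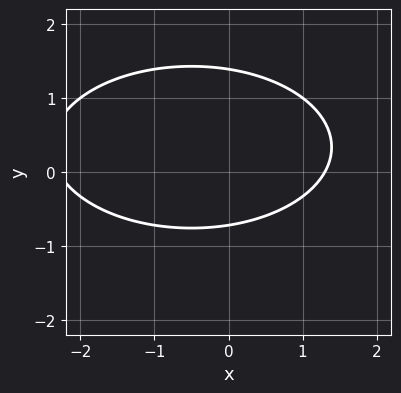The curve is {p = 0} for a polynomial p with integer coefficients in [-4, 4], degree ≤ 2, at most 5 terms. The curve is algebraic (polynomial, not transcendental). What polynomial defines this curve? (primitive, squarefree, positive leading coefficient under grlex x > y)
(a) deg p = 2. The shape is more complex than any degree-1 curve.
(b) Solving for integer coefficients yields p as stated.

x^2 + 3*y^2 + x - 2*y - 3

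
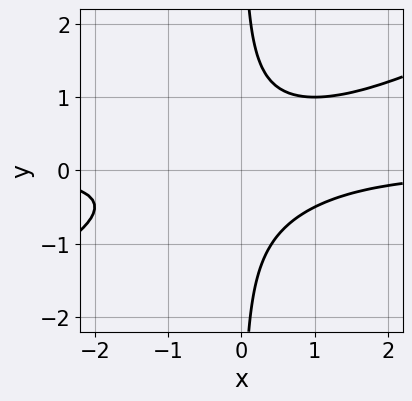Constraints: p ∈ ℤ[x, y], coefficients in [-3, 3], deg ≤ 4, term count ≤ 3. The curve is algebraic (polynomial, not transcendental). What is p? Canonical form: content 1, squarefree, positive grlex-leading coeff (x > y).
(a) deg p = 3. A generic line meets the curve in up to 3 points.
(b) Observable constraints: the curve avoids every integer x-axis point in the box; the curve avoids every integer y-axis point in the box.
(c) Solving for integer coefficients yields p as stated.

x^2*y - 2*x*y^2 + 1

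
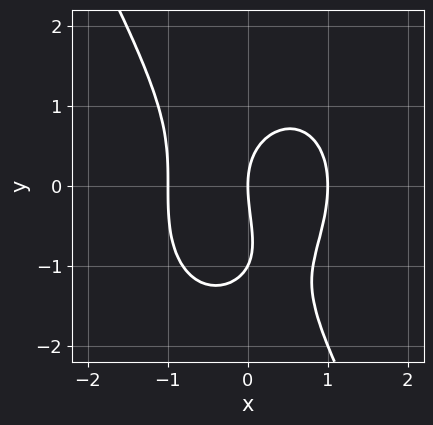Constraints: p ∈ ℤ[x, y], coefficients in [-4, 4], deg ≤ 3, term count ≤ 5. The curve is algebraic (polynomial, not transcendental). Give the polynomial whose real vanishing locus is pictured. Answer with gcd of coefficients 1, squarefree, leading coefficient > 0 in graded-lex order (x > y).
3*x^3 + x*y^2 + y^3 + y^2 - 3*x

1. The degree is 3 — the shape is more complex than any degree-2 curve.
2. From the visible intercepts: among the integer gridlines, it crosses the y-axis at y ∈ {-1, 0}; the x-axis gridline crossings are at x ∈ {-1, 0, 1}.
3. These observations pin down the coefficients.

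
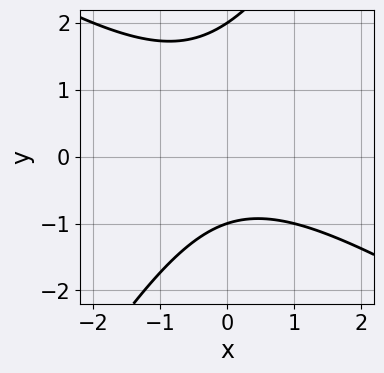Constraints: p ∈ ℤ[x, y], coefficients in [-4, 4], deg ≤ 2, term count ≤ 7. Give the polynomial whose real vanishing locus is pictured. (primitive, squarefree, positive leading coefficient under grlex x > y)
x^2 + x*y - y^2 + y + 2

1. The degree is 2 — a generic line meets the curve in up to 2 points.
2. Against the integer gridlines: it misses every integer gridline on the x-axis; among the integer gridlines, it crosses the y-axis at y ∈ {-1, 2}.
3. Solving for integer coefficients yields p as stated.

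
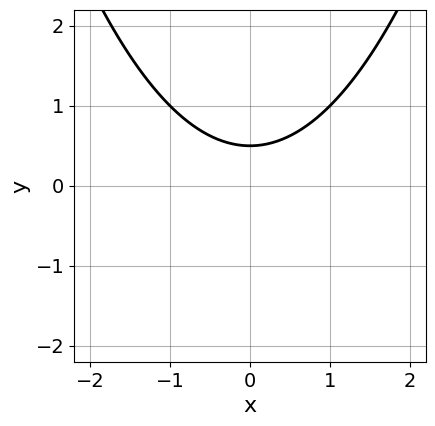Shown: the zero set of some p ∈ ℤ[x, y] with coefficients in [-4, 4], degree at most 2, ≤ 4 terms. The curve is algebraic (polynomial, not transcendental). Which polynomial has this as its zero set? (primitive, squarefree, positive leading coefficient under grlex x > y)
x^2 - 2*y + 1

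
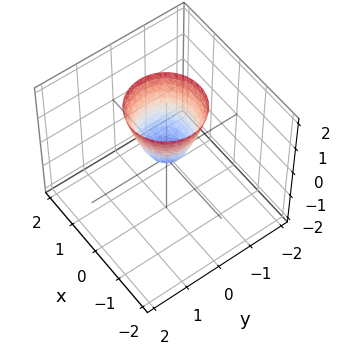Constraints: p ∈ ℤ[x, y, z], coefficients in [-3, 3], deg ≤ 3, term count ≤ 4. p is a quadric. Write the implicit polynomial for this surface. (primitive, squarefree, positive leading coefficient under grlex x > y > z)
2*x^2 + 2*y^2 - z

Degree: a single bowl opening along one axis; a quadric, so deg p = 2.
By symmetry, the z-axis is an axis of rotation, so x and y enter only as x² + y².
From the visible intercepts: one y-axis crossing is at y = 0; it crosses the x-axis at the gridline x = 0.
Assembling these constraints gives the stated polynomial.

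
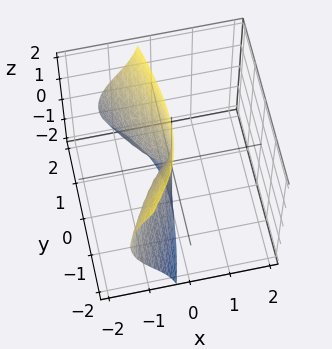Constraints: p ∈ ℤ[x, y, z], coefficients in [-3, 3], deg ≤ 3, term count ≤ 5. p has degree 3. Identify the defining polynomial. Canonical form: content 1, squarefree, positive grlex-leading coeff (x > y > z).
2*x^3 + x*y*z + 2*x*z^2 + y^2

Degree: the shape is more complex than any degree-2 surface, so deg p = 3.
Reading off the gridlines: the visible z-axis segment lies entirely on the surface; one y-axis crossing is at y = 0; one x-axis crossing is at x = 0.
Matching integer coefficients to the picture gives p.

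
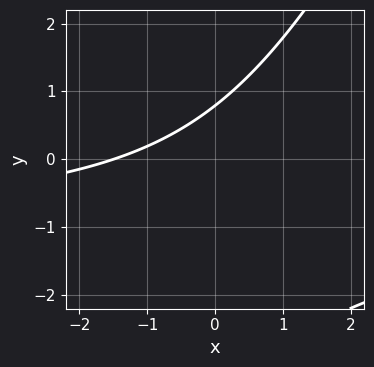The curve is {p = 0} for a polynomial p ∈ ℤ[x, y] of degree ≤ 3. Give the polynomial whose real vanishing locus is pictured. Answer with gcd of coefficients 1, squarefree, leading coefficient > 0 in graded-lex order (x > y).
2*x*y - y^2 + 2*x - 3*y + 3

1. The degree is 2 — the shape is more complex than any degree-1 curve.
2. The integer polynomial consistent with all of this is the stated p.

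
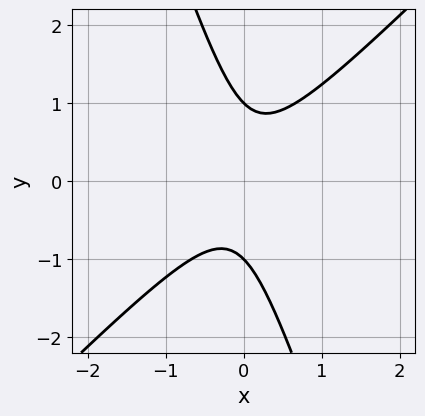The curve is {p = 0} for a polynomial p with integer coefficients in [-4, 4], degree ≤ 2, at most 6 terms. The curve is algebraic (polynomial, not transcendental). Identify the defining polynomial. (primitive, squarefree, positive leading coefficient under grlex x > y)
(a) Degree: no degree-1 curve has this shape, so deg p = 2.
(b) Checking where it meets the axes: the curve avoids every integer x-axis point in the box; the y-axis gridline crossings are at y ∈ {-1, 1}.
(c) The integer polynomial consistent with all of this is the stated p.

3*x^2 - 2*x*y - y^2 + 1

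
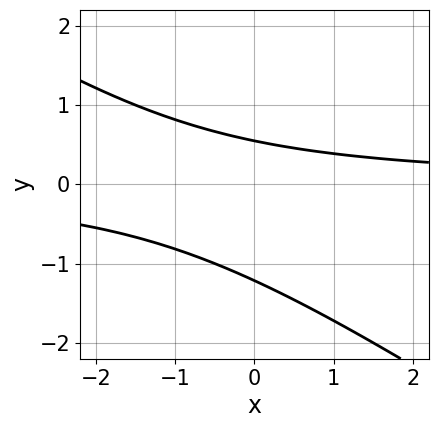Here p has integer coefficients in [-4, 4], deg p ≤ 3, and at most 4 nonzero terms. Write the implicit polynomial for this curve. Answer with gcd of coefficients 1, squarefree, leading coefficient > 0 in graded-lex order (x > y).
2*x*y + 3*y^2 + 2*y - 2

(a) The degree is 2 — no degree-1 curve has this shape.
(b) Observable constraints: the curve avoids every integer x-axis point in the box.
(c) Assembling these constraints gives the stated polynomial.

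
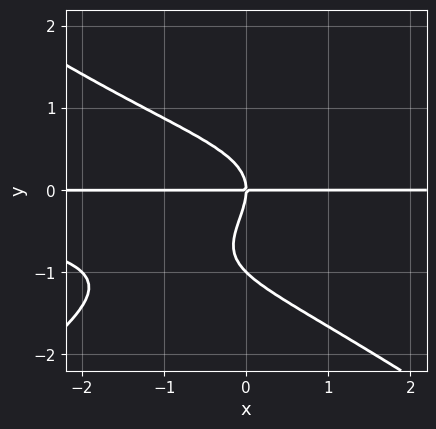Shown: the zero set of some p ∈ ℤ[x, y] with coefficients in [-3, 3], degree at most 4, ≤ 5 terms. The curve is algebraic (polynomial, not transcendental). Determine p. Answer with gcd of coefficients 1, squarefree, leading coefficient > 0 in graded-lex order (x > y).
x^2*y^2 - 2*y^4 - 2*y^3 - 2*x*y

First, deg p = 4.
Then, from the axis intercepts and sections: every point of the x-axis in the box is on the curve; among the integer gridlines, it crosses the y-axis at y ∈ {-1, 0}.
Finally, fitting integer coefficients to these (and the overall shape) gives p.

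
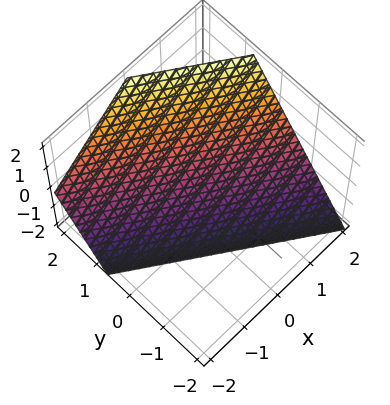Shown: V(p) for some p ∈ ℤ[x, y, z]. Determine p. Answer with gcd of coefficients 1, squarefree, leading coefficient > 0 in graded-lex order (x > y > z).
2*x + 3*y - 2*z - 2

First, degree: every cross-section is a straight line — this is a plane, so deg p = 1.
Then, from the axis intercepts and sections: one z-axis crossing is at z = -1; one x-axis crossing is at x = 1.
Finally, solving for integer coefficients yields p as stated.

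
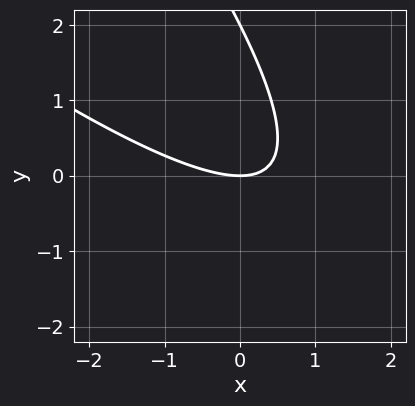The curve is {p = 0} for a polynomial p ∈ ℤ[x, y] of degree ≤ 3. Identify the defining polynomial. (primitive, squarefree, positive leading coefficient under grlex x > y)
deg p = 2. The shape is more complex than any degree-1 curve.
From the visible intercepts: one x-axis crossing is at x = 0; among the integer gridlines, it crosses the y-axis at y ∈ {0, 2}.
Putting this together gives p.

x^2 + 2*x*y + y^2 - 2*y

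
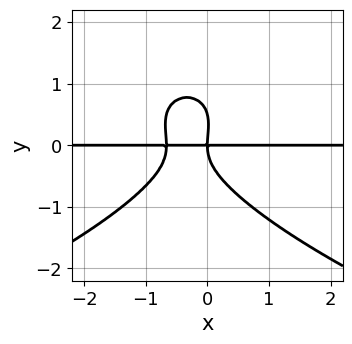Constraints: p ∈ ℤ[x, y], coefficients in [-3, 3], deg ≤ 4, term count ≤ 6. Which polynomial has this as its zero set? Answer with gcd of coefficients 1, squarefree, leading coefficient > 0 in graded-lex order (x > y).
2*y^4 + 3*x^2*y - y^3 + 2*x*y

1. Degree: the shape is more complex than any degree-3 curve, so deg p = 4.
2. Reading off the gridlines: one y-axis crossing is at y = 0; the visible x-axis segment lies entirely on the curve.
3. Fitting integer coefficients to these (and the overall shape) gives p.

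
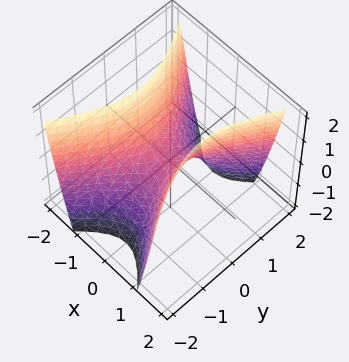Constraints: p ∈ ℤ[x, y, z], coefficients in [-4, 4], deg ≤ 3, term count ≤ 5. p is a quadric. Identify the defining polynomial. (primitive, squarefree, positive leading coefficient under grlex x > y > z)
First, degree: a hyperbolic paraboloid; a quadric, so deg p = 2.
Next, symmetries: it's symmetric under y → −y, forcing even powers of y; the x ↦ −x reflection is a symmetry, so x appears only in even powers.
Then, reading off the gridlines: it crosses the z-axis at the gridline z = 0; one y-axis crossing is at y = 0; it meets the x-axis at x = 0 (among the integer gridlines).
Finally, these observations pin down the coefficients.

2*x^2 - y^2 - z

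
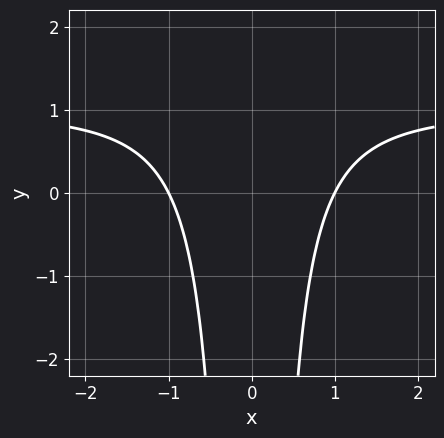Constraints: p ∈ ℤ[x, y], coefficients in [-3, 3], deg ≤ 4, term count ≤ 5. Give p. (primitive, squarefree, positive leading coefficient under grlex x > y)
x^2*y - x^2 + 1

(a) The degree is 3 — the shape is more complex than any degree-2 curve.
(b) Symmetries: mirror symmetry x ↦ −x ⇒ only even powers of x.
(c) From the axis intercepts and sections: the x-axis gridline crossings are at x ∈ {-1, 1}; the curve avoids every integer y-axis point in the box.
(d) Solving for integer coefficients yields p as stated.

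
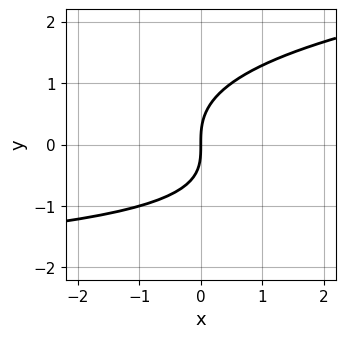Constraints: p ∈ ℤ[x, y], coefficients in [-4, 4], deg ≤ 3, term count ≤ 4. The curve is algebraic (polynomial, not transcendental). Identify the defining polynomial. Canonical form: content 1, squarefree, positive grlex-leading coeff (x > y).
First, degree: the shape is more complex than any degree-2 curve, so deg p = 3.
Next, against the integer gridlines: one y-axis crossing is at y = 0; it meets the x-axis at x = 0 (among the integer gridlines).
Finally, together with the visible shape, these determine p as stated.

2*y^3 - x*y - 3*x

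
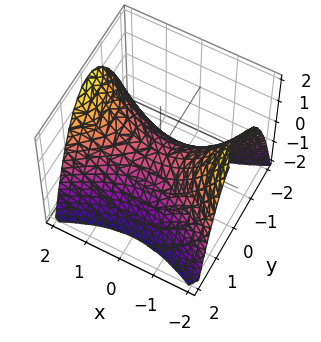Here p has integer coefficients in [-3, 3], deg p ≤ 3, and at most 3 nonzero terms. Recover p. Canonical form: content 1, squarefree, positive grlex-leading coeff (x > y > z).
The degree is 2 — a hyperbolic paraboloid; a quadric.
Symmetries: mirror symmetry y ↦ −y ⇒ only even powers of y; mirror symmetry x ↦ −x ⇒ only even powers of x.
Against the integer gridlines: it crosses the z-axis at the gridline z = 0; it crosses the y-axis at the gridline y = 0.
Solving for integer coefficients yields p as stated.

x^2 - 2*y^2 - 2*z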